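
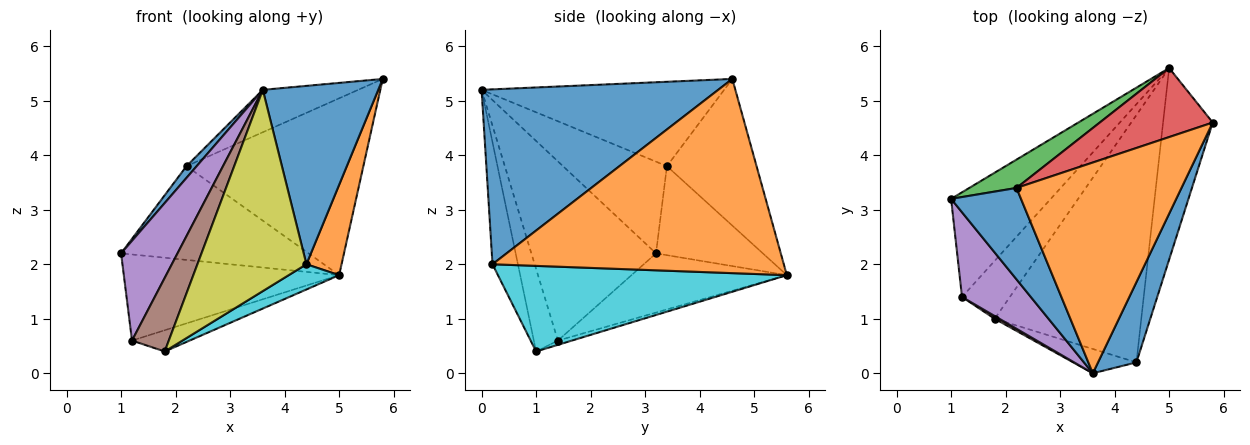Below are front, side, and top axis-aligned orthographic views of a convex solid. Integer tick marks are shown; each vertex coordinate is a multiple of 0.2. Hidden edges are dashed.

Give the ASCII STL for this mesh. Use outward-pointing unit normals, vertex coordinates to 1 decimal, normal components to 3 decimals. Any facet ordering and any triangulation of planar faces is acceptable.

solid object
 facet normal -0.793 -0.078 0.604
  outer loop
   vertex 2.2 3.4 3.8
   vertex 1.0 3.2 2.2
   vertex 3.6 0.0 5.2
  endloop
 endfacet
 facet normal -0.448 0.176 0.876
  outer loop
   vertex 2.2 3.4 3.8
   vertex 3.6 0.0 5.2
   vertex 5.8 4.6 5.4
  endloop
 endfacet
 facet normal -0.479 0.840 0.254
  outer loop
   vertex 2.2 3.4 3.8
   vertex 5.0 5.6 1.8
   vertex 1.0 3.2 2.2
  endloop
 endfacet
 facet normal -0.427 0.842 0.329
  outer loop
   vertex 2.2 3.4 3.8
   vertex 5.8 4.6 5.4
   vertex 5.0 5.6 1.8
  endloop
 endfacet
 facet normal -0.860 -0.389 0.330
  outer loop
   vertex 1.2 1.4 0.6
   vertex 3.6 0.0 5.2
   vertex 1.0 3.2 2.2
  endloop
 endfacet
 facet normal -0.547 -0.836 0.031
  outer loop
   vertex 1.2 1.4 0.6
   vertex 1.8 1.0 0.4
   vertex 3.6 0.0 5.2
  endloop
 endfacet
 facet normal -0.417 0.578 -0.702
  outer loop
   vertex 1.2 1.4 0.6
   vertex 1.0 3.2 2.2
   vertex 5.0 5.6 1.8
  endloop
 endfacet
 facet normal -0.083 0.343 -0.936
  outer loop
   vertex 1.2 1.4 0.6
   vertex 5.0 5.6 1.8
   vertex 1.8 1.0 0.4
  endloop
 endfacet
 facet normal -0.226 -0.967 -0.117
  outer loop
   vertex 4.4 0.2 2.0
   vertex 3.6 0.0 5.2
   vertex 1.8 1.0 0.4
  endloop
 endfacet
 facet normal 0.502 -0.088 -0.860
  outer loop
   vertex 4.4 0.2 2.0
   vertex 1.8 1.0 0.4
   vertex 5.0 5.6 1.8
  endloop
 endfacet
 facet normal 0.882 -0.430 0.194
  outer loop
   vertex 4.4 0.2 2.0
   vertex 5.8 4.6 5.4
   vertex 3.6 0.0 5.2
  endloop
 endfacet
 facet normal 0.962 -0.116 -0.246
  outer loop
   vertex 4.4 0.2 2.0
   vertex 5.0 5.6 1.8
   vertex 5.8 4.6 5.4
  endloop
 endfacet
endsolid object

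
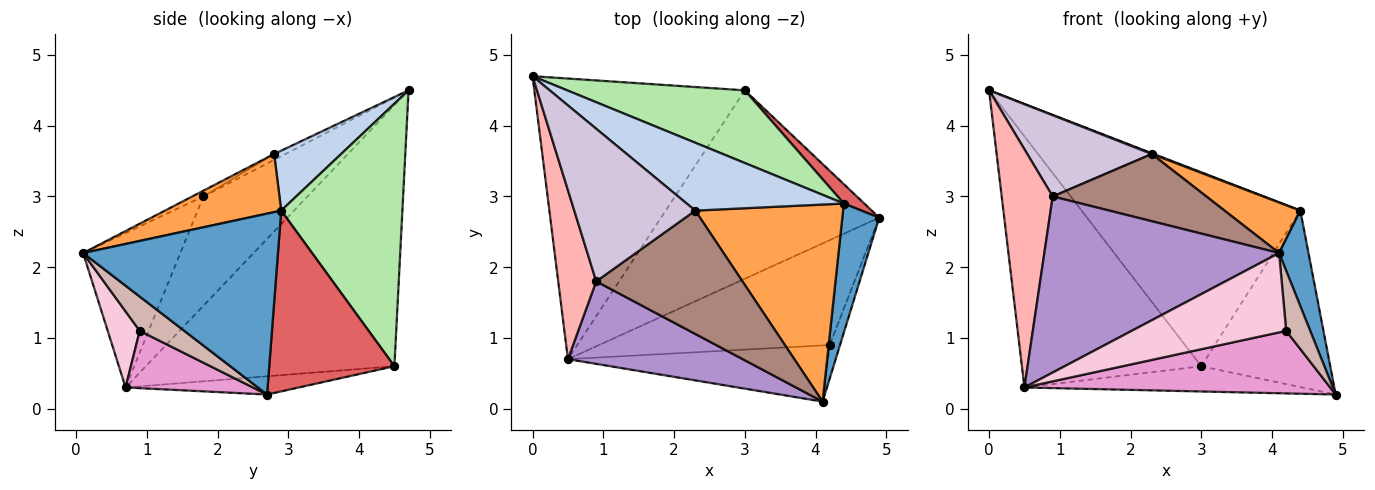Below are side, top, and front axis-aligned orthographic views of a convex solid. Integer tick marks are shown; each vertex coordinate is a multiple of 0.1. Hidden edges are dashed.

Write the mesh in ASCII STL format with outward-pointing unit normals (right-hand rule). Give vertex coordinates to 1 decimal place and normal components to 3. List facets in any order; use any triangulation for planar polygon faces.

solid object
 facet normal 0.969 -0.146 0.198
  outer loop
   vertex 4.4 2.9 2.8
   vertex 4.1 0.1 2.2
   vertex 4.9 2.7 0.2
  endloop
 endfacet
 facet normal 0.356 -0.011 0.934
  outer loop
   vertex 2.3 2.8 3.6
   vertex 4.4 2.9 2.8
   vertex 0.0 4.7 4.5
  endloop
 endfacet
 facet normal 0.356 -0.232 0.905
  outer loop
   vertex 2.3 2.8 3.6
   vertex 4.1 0.1 2.2
   vertex 4.4 2.9 2.8
  endloop
 endfacet
 facet normal -0.679 0.490 -0.547
  outer loop
   vertex 3.0 4.5 0.6
   vertex 0.5 0.7 0.3
   vertex 0.0 4.7 4.5
  endloop
 endfacet
 facet normal -0.083 0.132 -0.988
  outer loop
   vertex 3.0 4.5 0.6
   vertex 4.9 2.7 0.2
   vertex 0.5 0.7 0.3
  endloop
 endfacet
 facet normal 0.460 0.831 0.312
  outer loop
   vertex 3.0 4.5 0.6
   vertex 0.0 4.7 4.5
   vertex 4.4 2.9 2.8
  endloop
 endfacet
 facet normal 0.694 0.715 0.078
  outer loop
   vertex 3.0 4.5 0.6
   vertex 4.4 2.9 2.8
   vertex 4.9 2.7 0.2
  endloop
 endfacet
 facet normal -0.857 -0.420 0.298
  outer loop
   vertex 0.9 1.8 3.0
   vertex 0.0 4.7 4.5
   vertex 0.5 0.7 0.3
  endloop
 endfacet
 facet normal -0.351 -0.848 0.397
  outer loop
   vertex 0.9 1.8 3.0
   vertex 0.5 0.7 0.3
   vertex 4.1 0.1 2.2
  endloop
 endfacet
 facet normal -0.043 -0.469 0.882
  outer loop
   vertex 0.9 1.8 3.0
   vertex 2.3 2.8 3.6
   vertex 0.0 4.7 4.5
  endloop
 endfacet
 facet normal -0.035 -0.478 0.878
  outer loop
   vertex 0.9 1.8 3.0
   vertex 4.1 0.1 2.2
   vertex 2.3 2.8 3.6
  endloop
 endfacet
 facet normal 0.851 -0.459 -0.257
  outer loop
   vertex 4.2 0.9 1.1
   vertex 4.9 2.7 0.2
   vertex 4.1 0.1 2.2
  endloop
 endfacet
 facet normal 0.209 -0.501 -0.840
  outer loop
   vertex 4.2 0.9 1.1
   vertex 0.5 0.7 0.3
   vertex 4.9 2.7 0.2
  endloop
 endfacet
 facet normal 0.167 -0.805 -0.570
  outer loop
   vertex 4.2 0.9 1.1
   vertex 4.1 0.1 2.2
   vertex 0.5 0.7 0.3
  endloop
 endfacet
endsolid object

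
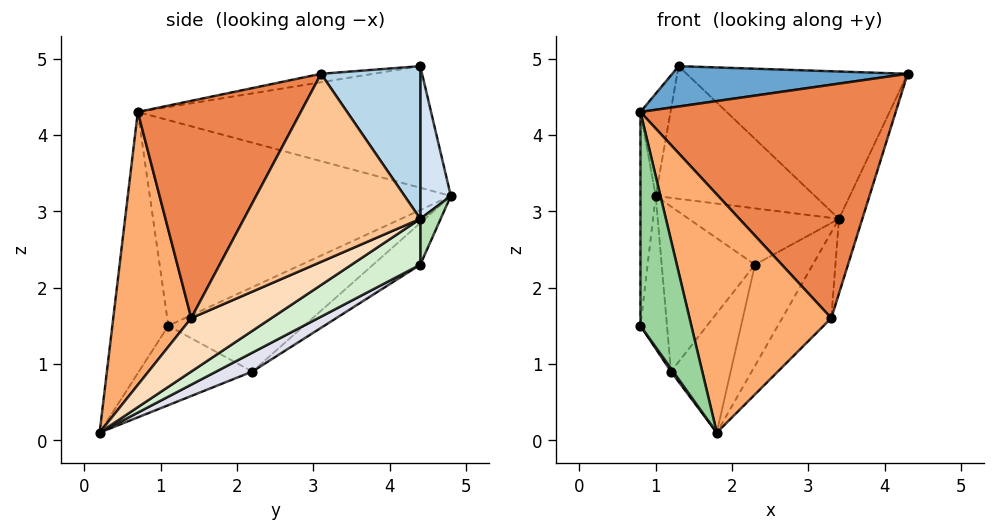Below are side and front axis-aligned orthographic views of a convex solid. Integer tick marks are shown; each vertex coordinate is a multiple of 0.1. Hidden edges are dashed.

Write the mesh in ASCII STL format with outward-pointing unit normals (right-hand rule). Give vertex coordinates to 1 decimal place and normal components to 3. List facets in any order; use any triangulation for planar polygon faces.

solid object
 facet normal -0.034 -0.155 0.987
  outer loop
   vertex 1.3 4.4 4.9
   vertex 0.8 0.7 4.3
   vertex 4.3 3.1 4.8
  endloop
 endfacet
 facet normal -0.976 0.100 0.196
  outer loop
   vertex 1.3 4.4 4.9
   vertex 1.0 4.8 3.2
   vertex 0.8 0.7 4.3
  endloop
 endfacet
 facet normal 0.376 0.838 0.395
  outer loop
   vertex 1.3 4.4 4.9
   vertex 4.3 3.1 4.8
   vertex 3.4 4.4 2.9
  endloop
 endfacet
 facet normal 0.185 0.963 0.194
  outer loop
   vertex 1.3 4.4 4.9
   vertex 3.4 4.4 2.9
   vertex 1.0 4.8 3.2
  endloop
 endfacet
 facet normal 0.518 -0.812 0.269
  outer loop
   vertex 3.3 1.4 1.6
   vertex 4.3 3.1 4.8
   vertex 0.8 0.7 4.3
  endloop
 endfacet
 facet normal 0.471 -0.856 0.214
  outer loop
   vertex 3.3 1.4 1.6
   vertex 0.8 0.7 4.3
   vertex 1.8 0.2 0.1
  endloop
 endfacet
 facet normal 0.927 0.123 -0.355
  outer loop
   vertex 3.3 1.4 1.6
   vertex 3.4 4.4 2.9
   vertex 4.3 3.1 4.8
  endloop
 endfacet
 facet normal 0.527 0.323 -0.786
  outer loop
   vertex 3.3 1.4 1.6
   vertex 1.8 0.2 0.1
   vertex 3.4 4.4 2.9
  endloop
 endfacet
 facet normal -0.999 0.051 0.007
  outer loop
   vertex 0.8 1.1 1.5
   vertex 0.8 0.7 4.3
   vertex 1.0 4.8 3.2
  endloop
 endfacet
 facet normal -0.737 -0.670 -0.096
  outer loop
   vertex 0.8 1.1 1.5
   vertex 1.8 0.2 0.1
   vertex 0.8 0.7 4.3
  endloop
 endfacet
 facet normal 0.130 0.962 -0.239
  outer loop
   vertex 2.3 4.4 2.3
   vertex 1.0 4.8 3.2
   vertex 3.4 4.4 2.9
  endloop
 endfacet
 facet normal 0.444 0.374 -0.814
  outer loop
   vertex 2.3 4.4 2.3
   vertex 3.4 4.4 2.9
   vertex 1.8 0.2 0.1
  endloop
 endfacet
 facet normal -0.939 0.184 -0.289
  outer loop
   vertex 1.2 2.2 0.9
   vertex 0.8 1.1 1.5
   vertex 1.0 4.8 3.2
  endloop
 endfacet
 facet normal -0.818 -0.016 -0.574
  outer loop
   vertex 1.2 2.2 0.9
   vertex 1.8 0.2 0.1
   vertex 0.8 1.1 1.5
  endloop
 endfacet
 facet normal -0.311 0.616 -0.724
  outer loop
   vertex 1.2 2.2 0.9
   vertex 1.0 4.8 3.2
   vertex 2.3 4.4 2.3
  endloop
 endfacet
 facet normal 0.257 0.424 -0.868
  outer loop
   vertex 1.2 2.2 0.9
   vertex 2.3 4.4 2.3
   vertex 1.8 0.2 0.1
  endloop
 endfacet
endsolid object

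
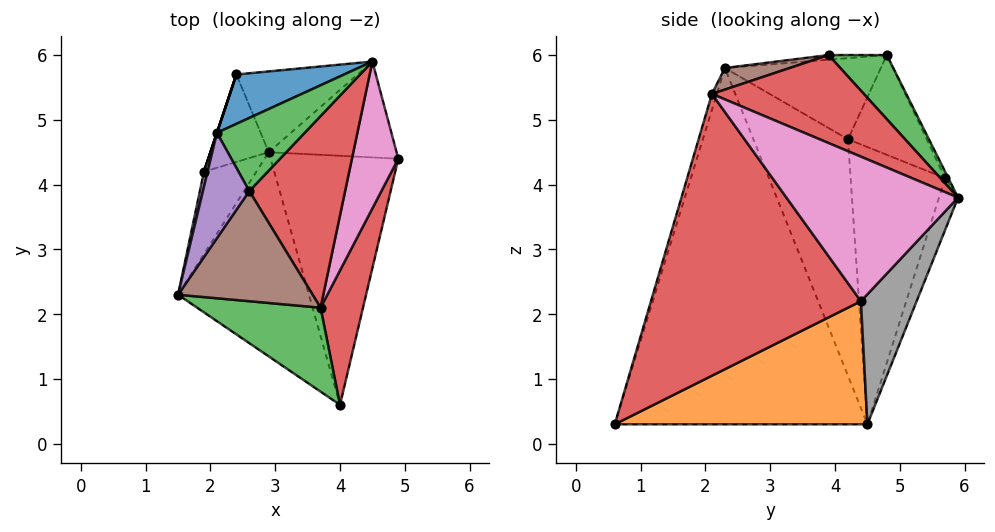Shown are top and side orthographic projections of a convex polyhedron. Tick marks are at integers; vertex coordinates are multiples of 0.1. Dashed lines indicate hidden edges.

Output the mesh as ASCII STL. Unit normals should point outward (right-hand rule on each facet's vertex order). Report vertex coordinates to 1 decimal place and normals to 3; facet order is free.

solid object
 facet normal -0.907 -0.256 -0.333
  outer loop
   vertex 2.9 4.5 0.3
   vertex 4.0 0.6 0.3
   vertex 1.5 2.3 5.8
  endloop
 endfacet
 facet normal 0.681 0.192 -0.707
  outer loop
   vertex 2.9 4.5 0.3
   vertex 4.9 4.4 2.2
   vertex 4.0 0.6 0.3
  endloop
 endfacet
 facet normal -0.036 -0.959 0.280
  outer loop
   vertex 3.7 2.1 5.4
   vertex 1.5 2.3 5.8
   vertex 4.0 0.6 0.3
  endloop
 endfacet
 facet normal 0.945 -0.295 0.142
  outer loop
   vertex 3.7 2.1 5.4
   vertex 4.0 0.6 0.3
   vertex 4.9 4.4 2.2
  endloop
 endfacet
 facet normal -0.972 0.230 0.043
  outer loop
   vertex 1.9 4.2 4.7
   vertex 1.5 2.3 5.8
   vertex 2.1 4.8 6.0
  endloop
 endfacet
 facet normal -0.973 0.080 -0.216
  outer loop
   vertex 1.9 4.2 4.7
   vertex 2.9 4.5 0.3
   vertex 1.5 2.3 5.8
  endloop
 endfacet
 facet normal 0.950 -0.072 0.305
  outer loop
   vertex 4.5 5.9 3.8
   vertex 3.7 2.1 5.4
   vertex 4.9 4.4 2.2
  endloop
 endfacet
 facet normal 0.520 0.684 -0.511
  outer loop
   vertex 4.5 5.9 3.8
   vertex 4.9 4.4 2.2
   vertex 2.9 4.5 0.3
  endloop
 endfacet
 facet normal -0.949 0.316 0.000
  outer loop
   vertex 2.4 5.7 4.1
   vertex 1.9 4.2 4.7
   vertex 2.1 4.8 6.0
  endloop
 endfacet
 facet normal -0.951 0.237 -0.200
  outer loop
   vertex 2.4 5.7 4.1
   vertex 2.9 4.5 0.3
   vertex 1.9 4.2 4.7
  endloop
 endfacet
 facet normal -0.026 0.905 0.425
  outer loop
   vertex 2.4 5.7 4.1
   vertex 2.1 4.8 6.0
   vertex 4.5 5.9 3.8
  endloop
 endfacet
 facet normal -0.134 0.940 -0.314
  outer loop
   vertex 2.4 5.7 4.1
   vertex 4.5 5.9 3.8
   vertex 2.9 4.5 0.3
  endloop
 endfacet
 facet normal 0.561 0.311 0.767
  outer loop
   vertex 2.6 3.9 6.0
   vertex 4.5 5.9 3.8
   vertex 2.1 4.8 6.0
  endloop
 endfacet
 facet normal 0.667 0.165 0.726
  outer loop
   vertex 2.6 3.9 6.0
   vertex 3.7 2.1 5.4
   vertex 4.5 5.9 3.8
  endloop
 endfacet
 facet normal -0.100 -0.055 0.993
  outer loop
   vertex 2.6 3.9 6.0
   vertex 2.1 4.8 6.0
   vertex 1.5 2.3 5.8
  endloop
 endfacet
 facet normal 0.154 -0.226 0.962
  outer loop
   vertex 2.6 3.9 6.0
   vertex 1.5 2.3 5.8
   vertex 3.7 2.1 5.4
  endloop
 endfacet
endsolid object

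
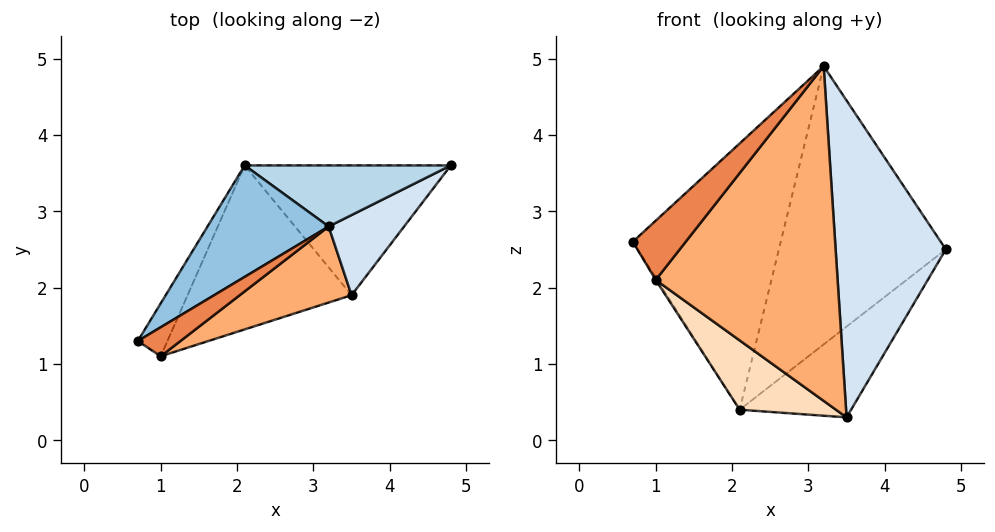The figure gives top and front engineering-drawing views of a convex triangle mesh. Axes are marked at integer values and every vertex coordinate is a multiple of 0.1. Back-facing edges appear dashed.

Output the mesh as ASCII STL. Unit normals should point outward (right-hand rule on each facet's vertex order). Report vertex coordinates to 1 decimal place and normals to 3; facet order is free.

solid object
 facet normal 0.537 0.483 -0.691
  outer loop
   vertex 3.5 1.9 0.3
   vertex 2.1 3.6 0.4
   vertex 4.8 3.6 2.5
  endloop
 endfacet
 facet normal -0.673 0.683 0.286
  outer loop
   vertex 3.2 2.8 4.9
   vertex 2.1 3.6 0.4
   vertex 0.7 1.3 2.6
  endloop
 endfacet
 facet normal -0.164 0.963 0.211
  outer loop
   vertex 3.2 2.8 4.9
   vertex 4.8 3.6 2.5
   vertex 2.1 3.6 0.4
  endloop
 endfacet
 facet normal 0.649 -0.738 0.187
  outer loop
   vertex 3.2 2.8 4.9
   vertex 3.5 1.9 0.3
   vertex 4.8 3.6 2.5
  endloop
 endfacet
 facet normal 0.133 -0.890 0.436
  outer loop
   vertex 1.0 1.1 2.1
   vertex 3.2 2.8 4.9
   vertex 0.7 1.3 2.6
  endloop
 endfacet
 facet normal 0.427 -0.882 0.200
  outer loop
   vertex 1.0 1.1 2.1
   vertex 3.5 1.9 0.3
   vertex 3.2 2.8 4.9
  endloop
 endfacet
 facet normal -0.853 0.021 -0.521
  outer loop
   vertex 1.0 1.1 2.1
   vertex 0.7 1.3 2.6
   vertex 2.1 3.6 0.4
  endloop
 endfacet
 facet normal -0.474 -0.343 -0.811
  outer loop
   vertex 1.0 1.1 2.1
   vertex 2.1 3.6 0.4
   vertex 3.5 1.9 0.3
  endloop
 endfacet
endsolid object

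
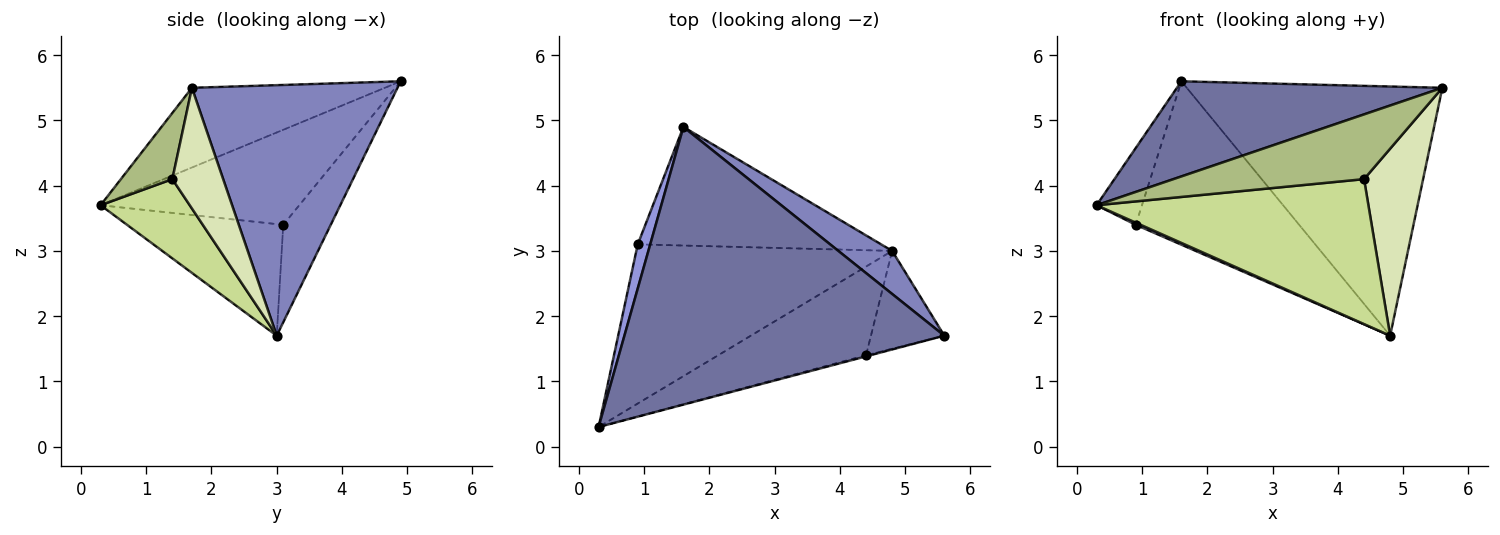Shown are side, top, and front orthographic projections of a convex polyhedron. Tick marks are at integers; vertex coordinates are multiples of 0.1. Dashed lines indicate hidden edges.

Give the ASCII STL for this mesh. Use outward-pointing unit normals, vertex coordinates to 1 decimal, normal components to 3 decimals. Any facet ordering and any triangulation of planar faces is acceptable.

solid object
 facet normal -0.229 -0.315 0.921
  outer loop
   vertex 1.6 4.9 5.6
   vertex 0.3 0.3 3.7
   vertex 5.6 1.7 5.5
  endloop
 endfacet
 facet normal 0.621 0.772 0.133
  outer loop
   vertex 4.8 3.0 1.7
   vertex 1.6 4.9 5.6
   vertex 5.6 1.7 5.5
  endloop
 endfacet
 facet normal -0.967 0.221 0.127
  outer loop
   vertex 0.9 3.1 3.4
   vertex 0.3 0.3 3.7
   vertex 1.6 4.9 5.6
  endloop
 endfacet
 facet normal -0.400 -0.013 -0.917
  outer loop
   vertex 0.9 3.1 3.4
   vertex 4.8 3.0 1.7
   vertex 0.3 0.3 3.7
  endloop
 endfacet
 facet normal -0.229 0.788 -0.572
  outer loop
   vertex 0.9 3.1 3.4
   vertex 1.6 4.9 5.6
   vertex 4.8 3.0 1.7
  endloop
 endfacet
 facet normal 0.261 -0.965 -0.017
  outer loop
   vertex 4.4 1.4 4.1
   vertex 5.6 1.7 5.5
   vertex 0.3 0.3 3.7
  endloop
 endfacet
 facet normal 0.269 -0.821 -0.503
  outer loop
   vertex 4.4 1.4 4.1
   vertex 0.3 0.3 3.7
   vertex 4.8 3.0 1.7
  endloop
 endfacet
 facet normal 0.606 -0.705 -0.369
  outer loop
   vertex 4.4 1.4 4.1
   vertex 4.8 3.0 1.7
   vertex 5.6 1.7 5.5
  endloop
 endfacet
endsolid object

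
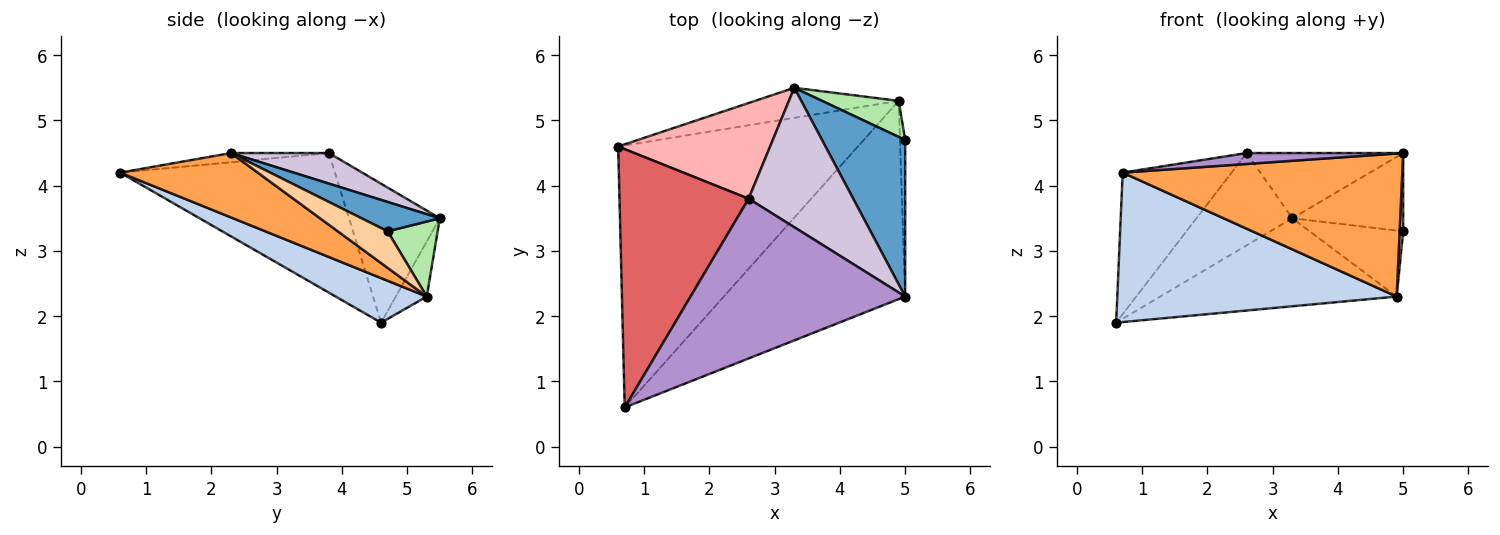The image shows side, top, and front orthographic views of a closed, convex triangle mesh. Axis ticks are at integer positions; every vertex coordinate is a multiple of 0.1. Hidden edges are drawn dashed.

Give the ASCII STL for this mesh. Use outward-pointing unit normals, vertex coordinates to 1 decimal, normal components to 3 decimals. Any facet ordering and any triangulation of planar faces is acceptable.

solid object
 facet normal 0.301 0.426 0.853
  outer loop
   vertex 5.0 4.7 3.3
   vertex 3.3 5.5 3.5
   vertex 5.0 2.3 4.5
  endloop
 endfacet
 facet normal 0.159 -0.489 -0.858
  outer loop
   vertex 4.9 5.3 2.3
   vertex 0.7 0.6 4.2
   vertex 0.6 4.6 1.9
  endloop
 endfacet
 facet normal 0.277 -0.562 -0.779
  outer loop
   vertex 4.9 5.3 2.3
   vertex 5.0 2.3 4.5
   vertex 0.7 0.6 4.2
  endloop
 endfacet
 facet normal 0.987 -0.071 -0.141
  outer loop
   vertex 4.9 5.3 2.3
   vertex 5.0 4.7 3.3
   vertex 5.0 2.3 4.5
  endloop
 endfacet
 facet normal -0.123 0.939 -0.321
  outer loop
   vertex 4.9 5.3 2.3
   vertex 0.6 4.6 1.9
   vertex 3.3 5.5 3.5
  endloop
 endfacet
 facet normal 0.425 0.794 0.434
  outer loop
   vertex 4.9 5.3 2.3
   vertex 3.3 5.5 3.5
   vertex 5.0 4.7 3.3
  endloop
 endfacet
 facet normal -0.688 0.349 0.636
  outer loop
   vertex 2.6 3.8 4.5
   vertex 0.6 4.6 1.9
   vertex 0.7 0.6 4.2
  endloop
 endfacet
 facet normal -0.550 0.580 0.601
  outer loop
   vertex 2.6 3.8 4.5
   vertex 3.3 5.5 3.5
   vertex 0.6 4.6 1.9
  endloop
 endfacet
 facet normal -0.043 -0.068 0.997
  outer loop
   vertex 2.6 3.8 4.5
   vertex 0.7 0.6 4.2
   vertex 5.0 2.3 4.5
  endloop
 endfacet
 facet normal 0.256 0.410 0.876
  outer loop
   vertex 2.6 3.8 4.5
   vertex 5.0 2.3 4.5
   vertex 3.3 5.5 3.5
  endloop
 endfacet
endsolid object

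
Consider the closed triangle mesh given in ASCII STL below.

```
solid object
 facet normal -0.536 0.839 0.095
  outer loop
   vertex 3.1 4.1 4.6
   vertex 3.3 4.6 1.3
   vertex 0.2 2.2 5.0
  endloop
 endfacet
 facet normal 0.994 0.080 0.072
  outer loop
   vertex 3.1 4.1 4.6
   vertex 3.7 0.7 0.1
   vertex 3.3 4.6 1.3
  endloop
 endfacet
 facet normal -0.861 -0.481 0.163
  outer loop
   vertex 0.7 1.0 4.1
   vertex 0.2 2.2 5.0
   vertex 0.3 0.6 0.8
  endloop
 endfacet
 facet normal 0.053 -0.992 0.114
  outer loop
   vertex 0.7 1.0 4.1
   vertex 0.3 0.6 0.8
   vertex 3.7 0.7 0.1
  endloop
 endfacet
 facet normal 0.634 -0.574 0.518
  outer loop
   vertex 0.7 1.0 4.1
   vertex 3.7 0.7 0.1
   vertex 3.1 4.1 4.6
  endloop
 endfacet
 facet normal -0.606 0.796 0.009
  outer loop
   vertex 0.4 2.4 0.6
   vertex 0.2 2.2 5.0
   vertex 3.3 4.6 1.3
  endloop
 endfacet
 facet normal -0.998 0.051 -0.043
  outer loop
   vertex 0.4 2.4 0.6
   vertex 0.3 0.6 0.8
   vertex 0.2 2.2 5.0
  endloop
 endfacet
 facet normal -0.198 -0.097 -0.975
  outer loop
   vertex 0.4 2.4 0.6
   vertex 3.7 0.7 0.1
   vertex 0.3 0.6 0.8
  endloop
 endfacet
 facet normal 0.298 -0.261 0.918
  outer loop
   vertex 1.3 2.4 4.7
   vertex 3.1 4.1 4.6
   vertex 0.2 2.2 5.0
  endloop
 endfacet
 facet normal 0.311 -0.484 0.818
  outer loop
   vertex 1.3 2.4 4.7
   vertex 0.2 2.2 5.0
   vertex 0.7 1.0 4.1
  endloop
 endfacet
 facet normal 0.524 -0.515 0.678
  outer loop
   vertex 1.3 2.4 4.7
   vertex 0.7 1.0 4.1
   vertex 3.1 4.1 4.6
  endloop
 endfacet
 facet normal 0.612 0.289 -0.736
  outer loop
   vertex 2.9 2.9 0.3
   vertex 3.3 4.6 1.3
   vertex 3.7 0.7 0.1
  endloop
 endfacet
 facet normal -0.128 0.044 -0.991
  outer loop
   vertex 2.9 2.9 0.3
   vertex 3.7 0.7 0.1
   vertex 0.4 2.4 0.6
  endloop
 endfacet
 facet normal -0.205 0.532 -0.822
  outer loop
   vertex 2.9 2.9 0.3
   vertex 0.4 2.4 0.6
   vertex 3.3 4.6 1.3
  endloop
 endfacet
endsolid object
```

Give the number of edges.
21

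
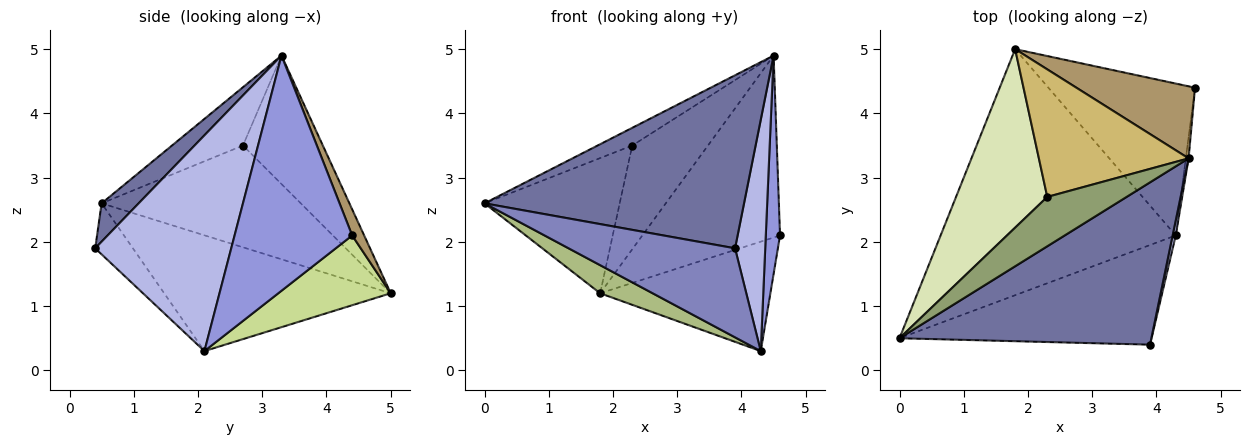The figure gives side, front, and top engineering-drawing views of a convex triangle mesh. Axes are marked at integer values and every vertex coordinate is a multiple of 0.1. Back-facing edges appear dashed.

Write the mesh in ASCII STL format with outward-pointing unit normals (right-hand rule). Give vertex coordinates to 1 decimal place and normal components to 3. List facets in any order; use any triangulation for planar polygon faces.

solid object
 facet normal 0.104 -0.725 0.681
  outer loop
   vertex 4.5 3.3 4.9
   vertex 0.0 0.5 2.6
   vertex 3.9 0.4 1.9
  endloop
 endfacet
 facet normal -0.149 -0.659 -0.737
  outer loop
   vertex 4.3 2.1 0.3
   vertex 3.9 0.4 1.9
   vertex 0.0 0.5 2.6
  endloop
 endfacet
 facet normal 0.993 -0.120 -0.012
  outer loop
   vertex 4.3 2.1 0.3
   vertex 4.6 4.4 2.1
   vertex 4.5 3.3 4.9
  endloop
 endfacet
 facet normal 0.976 -0.216 0.014
  outer loop
   vertex 4.3 2.1 0.3
   vertex 4.5 3.3 4.9
   vertex 3.9 0.4 1.9
  endloop
 endfacet
 facet normal -0.569 0.278 0.774
  outer loop
   vertex 2.3 2.7 3.5
   vertex 0.0 0.5 2.6
   vertex 4.5 3.3 4.9
  endloop
 endfacet
 facet normal -0.439 -0.102 -0.892
  outer loop
   vertex 1.8 5.0 1.2
   vertex 4.3 2.1 0.3
   vertex 0.0 0.5 2.6
  endloop
 endfacet
 facet normal 0.360 0.545 -0.757
  outer loop
   vertex 1.8 5.0 1.2
   vertex 4.6 4.4 2.1
   vertex 4.3 2.1 0.3
  endloop
 endfacet
 facet normal -0.665 0.451 0.596
  outer loop
   vertex 1.8 5.0 1.2
   vertex 0.0 0.5 2.6
   vertex 2.3 2.7 3.5
  endloop
 endfacet
 facet normal 0.081 0.927 0.367
  outer loop
   vertex 1.8 5.0 1.2
   vertex 4.5 3.3 4.9
   vertex 4.6 4.4 2.1
  endloop
 endfacet
 facet normal -0.554 0.525 0.646
  outer loop
   vertex 1.8 5.0 1.2
   vertex 2.3 2.7 3.5
   vertex 4.5 3.3 4.9
  endloop
 endfacet
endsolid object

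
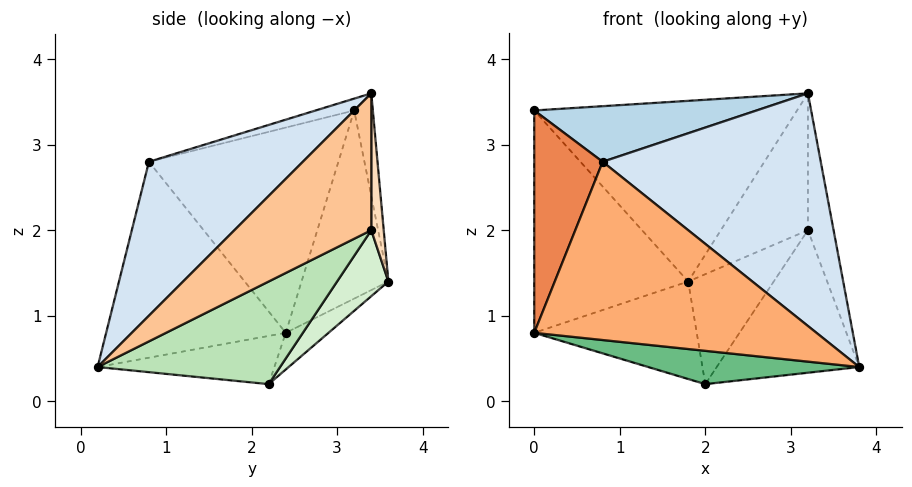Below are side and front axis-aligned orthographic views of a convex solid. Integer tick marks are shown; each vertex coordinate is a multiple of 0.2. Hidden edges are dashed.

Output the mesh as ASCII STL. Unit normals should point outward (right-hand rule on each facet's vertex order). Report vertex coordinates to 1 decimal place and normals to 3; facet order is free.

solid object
 facet normal -0.070 0.988 0.135
  outer loop
   vertex 1.8 3.6 1.4
   vertex 0.0 3.2 3.4
   vertex 3.2 3.4 3.6
  endloop
 endfacet
 facet normal -0.475 0.841 -0.259
  outer loop
   vertex 0.0 2.4 0.8
   vertex 0.0 3.2 3.4
   vertex 1.8 3.6 1.4
  endloop
 endfacet
 facet normal -0.044 -0.256 0.966
  outer loop
   vertex 0.8 0.8 2.8
   vertex 3.2 3.4 3.6
   vertex 0.0 3.2 3.4
  endloop
 endfacet
 facet normal 0.423 -0.600 0.679
  outer loop
   vertex 0.8 0.8 2.8
   vertex 3.8 0.2 0.4
   vertex 3.2 3.4 3.6
  endloop
 endfacet
 facet normal -0.935 -0.338 0.104
  outer loop
   vertex 0.8 0.8 2.8
   vertex 0.0 3.2 3.4
   vertex 0.0 2.4 0.8
  endloop
 endfacet
 facet normal -0.488 -0.766 -0.418
  outer loop
   vertex 0.8 0.8 2.8
   vertex 0.0 2.4 0.8
   vertex 3.8 0.2 0.4
  endloop
 endfacet
 facet normal 0.983 0.184 0.000
  outer loop
   vertex 3.2 3.4 2.0
   vertex 3.2 3.4 3.6
   vertex 3.8 0.2 0.4
  endloop
 endfacet
 facet normal 0.141 0.990 0.000
  outer loop
   vertex 3.2 3.4 2.0
   vertex 1.8 3.6 1.4
   vertex 3.2 3.4 3.6
  endloop
 endfacet
 facet normal -0.301 -0.359 -0.883
  outer loop
   vertex 2.0 2.2 0.2
   vertex 3.8 0.2 0.4
   vertex 0.0 2.4 0.8
  endloop
 endfacet
 facet normal -0.165 0.628 -0.760
  outer loop
   vertex 2.0 2.2 0.2
   vertex 0.0 2.4 0.8
   vertex 1.8 3.6 1.4
  endloop
 endfacet
 facet normal 0.575 0.450 -0.683
  outer loop
   vertex 2.0 2.2 0.2
   vertex 3.2 3.4 2.0
   vertex 3.8 0.2 0.4
  endloop
 endfacet
 facet normal 0.380 0.633 -0.675
  outer loop
   vertex 2.0 2.2 0.2
   vertex 1.8 3.6 1.4
   vertex 3.2 3.4 2.0
  endloop
 endfacet
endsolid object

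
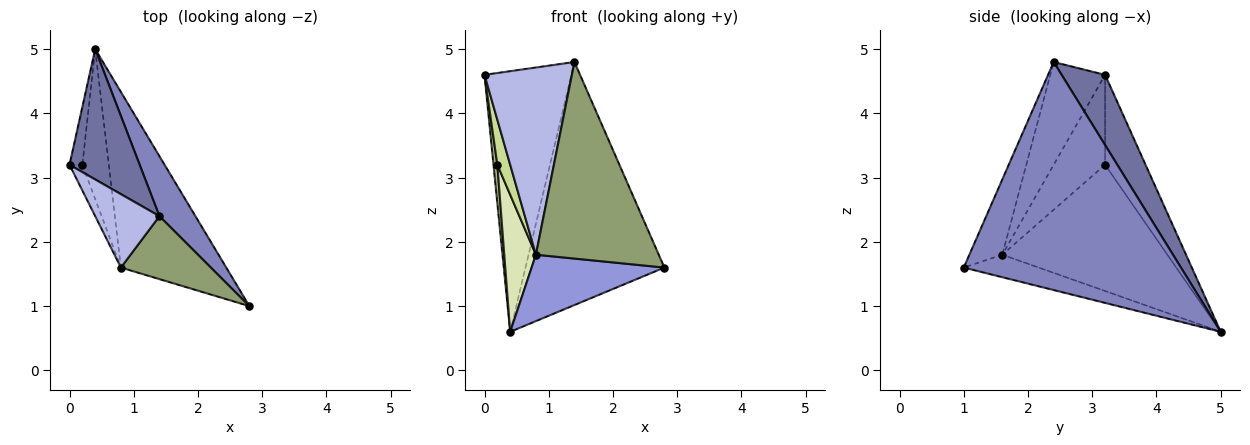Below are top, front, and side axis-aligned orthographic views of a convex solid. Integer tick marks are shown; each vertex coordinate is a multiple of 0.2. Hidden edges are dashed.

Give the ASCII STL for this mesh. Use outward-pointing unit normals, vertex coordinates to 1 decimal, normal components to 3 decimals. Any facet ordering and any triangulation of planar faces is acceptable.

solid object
 facet normal 0.408 0.816 0.408
  outer loop
   vertex 1.4 2.4 4.8
   vertex 0.4 5.0 0.6
   vertex 0.0 3.2 4.6
  endloop
 endfacet
 facet normal 0.835 0.534 0.132
  outer loop
   vertex 1.4 2.4 4.8
   vertex 2.8 1.0 1.6
   vertex 0.4 5.0 0.6
  endloop
 endfacet
 facet normal -0.196 -0.347 -0.917
  outer loop
   vertex 0.8 1.6 1.8
   vertex 0.4 5.0 0.6
   vertex 2.8 1.0 1.6
  endloop
 endfacet
 facet normal -0.504 -0.804 0.315
  outer loop
   vertex 0.8 1.6 1.8
   vertex 1.4 2.4 4.8
   vertex 0.0 3.2 4.6
  endloop
 endfacet
 facet normal -0.247 -0.923 0.296
  outer loop
   vertex 0.8 1.6 1.8
   vertex 2.8 1.0 1.6
   vertex 1.4 2.4 4.8
  endloop
 endfacet
 facet normal -0.986 -0.094 -0.141
  outer loop
   vertex 0.2 3.2 3.2
   vertex 0.0 3.2 4.6
   vertex 0.4 5.0 0.6
  endloop
 endfacet
 facet normal -0.961 -0.240 -0.137
  outer loop
   vertex 0.2 3.2 3.2
   vertex 0.8 1.6 1.8
   vertex 0.0 3.2 4.6
  endloop
 endfacet
 facet normal -0.962 -0.184 -0.202
  outer loop
   vertex 0.2 3.2 3.2
   vertex 0.4 5.0 0.6
   vertex 0.8 1.6 1.8
  endloop
 endfacet
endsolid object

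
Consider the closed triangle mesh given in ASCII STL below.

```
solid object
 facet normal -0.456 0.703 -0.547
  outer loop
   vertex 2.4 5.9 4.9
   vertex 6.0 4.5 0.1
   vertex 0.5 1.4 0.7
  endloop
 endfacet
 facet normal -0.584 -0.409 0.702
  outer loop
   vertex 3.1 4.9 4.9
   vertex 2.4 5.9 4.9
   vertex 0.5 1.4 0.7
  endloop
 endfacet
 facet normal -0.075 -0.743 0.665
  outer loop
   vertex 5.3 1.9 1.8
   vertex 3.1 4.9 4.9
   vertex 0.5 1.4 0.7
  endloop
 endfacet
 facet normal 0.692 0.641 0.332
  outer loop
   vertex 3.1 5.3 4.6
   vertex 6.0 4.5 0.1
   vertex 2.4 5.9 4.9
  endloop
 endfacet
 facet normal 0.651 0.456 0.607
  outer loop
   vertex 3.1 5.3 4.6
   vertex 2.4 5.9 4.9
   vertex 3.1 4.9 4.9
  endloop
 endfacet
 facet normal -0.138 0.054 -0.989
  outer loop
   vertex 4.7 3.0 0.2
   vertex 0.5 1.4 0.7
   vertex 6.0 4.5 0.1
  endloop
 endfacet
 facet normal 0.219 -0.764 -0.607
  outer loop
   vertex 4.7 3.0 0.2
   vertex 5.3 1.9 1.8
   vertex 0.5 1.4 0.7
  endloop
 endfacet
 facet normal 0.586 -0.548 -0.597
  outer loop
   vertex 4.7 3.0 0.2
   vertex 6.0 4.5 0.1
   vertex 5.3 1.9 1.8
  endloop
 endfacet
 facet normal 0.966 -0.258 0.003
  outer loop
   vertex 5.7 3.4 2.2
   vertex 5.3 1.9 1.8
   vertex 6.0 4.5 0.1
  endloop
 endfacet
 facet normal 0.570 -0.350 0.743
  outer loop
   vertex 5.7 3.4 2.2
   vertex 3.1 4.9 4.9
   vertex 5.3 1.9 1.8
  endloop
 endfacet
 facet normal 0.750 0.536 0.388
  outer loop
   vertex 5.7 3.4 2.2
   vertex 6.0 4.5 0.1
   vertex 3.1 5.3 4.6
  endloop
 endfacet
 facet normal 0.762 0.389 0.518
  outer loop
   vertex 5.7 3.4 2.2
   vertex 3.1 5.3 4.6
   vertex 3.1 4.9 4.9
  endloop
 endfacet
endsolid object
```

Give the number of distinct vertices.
8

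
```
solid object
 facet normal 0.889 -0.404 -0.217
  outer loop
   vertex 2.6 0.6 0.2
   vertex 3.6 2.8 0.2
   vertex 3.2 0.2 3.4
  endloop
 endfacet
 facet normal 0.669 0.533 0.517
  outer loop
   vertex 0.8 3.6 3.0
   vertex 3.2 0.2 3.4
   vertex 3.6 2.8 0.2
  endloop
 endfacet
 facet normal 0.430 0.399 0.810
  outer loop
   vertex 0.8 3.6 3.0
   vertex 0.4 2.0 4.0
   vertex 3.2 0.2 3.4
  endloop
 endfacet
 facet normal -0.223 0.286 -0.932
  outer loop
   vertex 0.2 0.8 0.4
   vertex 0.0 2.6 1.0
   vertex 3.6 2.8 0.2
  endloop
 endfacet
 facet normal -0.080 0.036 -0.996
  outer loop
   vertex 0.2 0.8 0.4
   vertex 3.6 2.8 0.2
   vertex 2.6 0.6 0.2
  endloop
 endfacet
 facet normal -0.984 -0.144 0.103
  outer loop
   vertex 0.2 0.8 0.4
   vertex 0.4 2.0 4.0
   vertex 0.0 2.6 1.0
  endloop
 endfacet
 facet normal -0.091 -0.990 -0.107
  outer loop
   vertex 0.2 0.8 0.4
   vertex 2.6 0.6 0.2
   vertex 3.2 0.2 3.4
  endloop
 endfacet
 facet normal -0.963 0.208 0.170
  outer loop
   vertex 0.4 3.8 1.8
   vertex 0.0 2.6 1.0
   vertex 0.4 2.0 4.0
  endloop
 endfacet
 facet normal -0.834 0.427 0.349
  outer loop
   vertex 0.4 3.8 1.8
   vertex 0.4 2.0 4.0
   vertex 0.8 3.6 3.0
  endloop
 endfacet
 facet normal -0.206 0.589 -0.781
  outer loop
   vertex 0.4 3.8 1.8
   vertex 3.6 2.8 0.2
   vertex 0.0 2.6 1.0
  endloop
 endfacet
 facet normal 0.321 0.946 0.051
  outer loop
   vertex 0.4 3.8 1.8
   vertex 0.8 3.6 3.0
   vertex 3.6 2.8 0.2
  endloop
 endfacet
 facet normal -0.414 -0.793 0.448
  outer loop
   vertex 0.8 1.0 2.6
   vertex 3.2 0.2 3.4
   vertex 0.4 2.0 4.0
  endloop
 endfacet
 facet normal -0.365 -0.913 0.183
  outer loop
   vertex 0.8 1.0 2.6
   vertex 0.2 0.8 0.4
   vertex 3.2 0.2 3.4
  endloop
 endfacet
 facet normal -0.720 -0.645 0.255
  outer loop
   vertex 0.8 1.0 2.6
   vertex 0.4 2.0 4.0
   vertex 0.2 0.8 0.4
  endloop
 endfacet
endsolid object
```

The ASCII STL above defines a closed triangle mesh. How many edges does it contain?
21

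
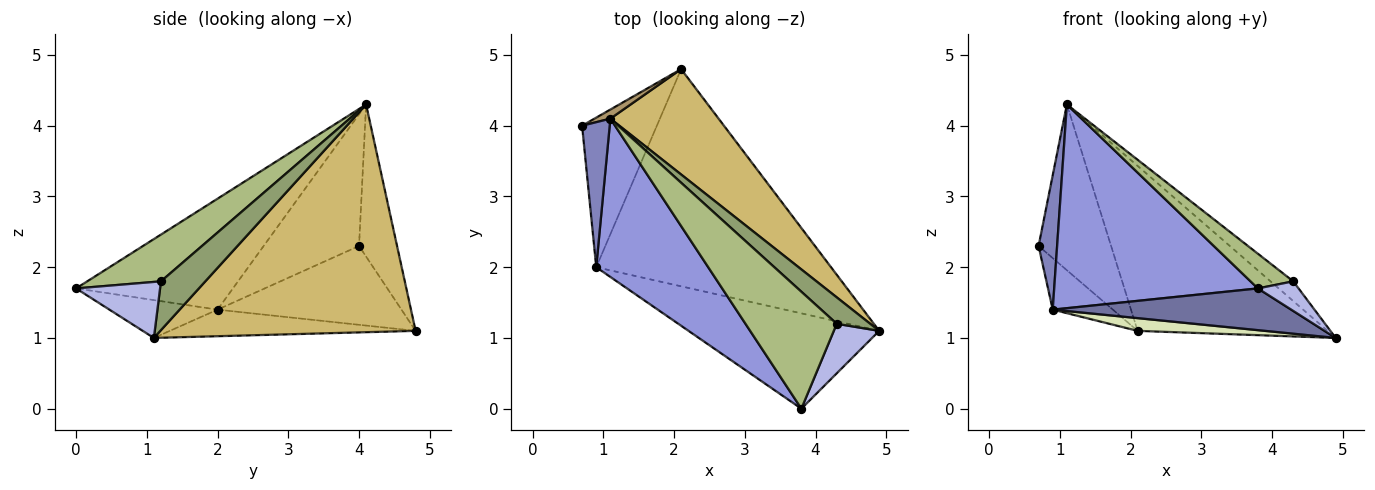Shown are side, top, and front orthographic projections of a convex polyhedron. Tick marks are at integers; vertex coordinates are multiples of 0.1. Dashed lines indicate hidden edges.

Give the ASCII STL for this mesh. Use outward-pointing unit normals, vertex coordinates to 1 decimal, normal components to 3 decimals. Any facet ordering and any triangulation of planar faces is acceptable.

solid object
 facet normal -0.179 -0.395 -0.901
  outer loop
   vertex 0.9 2.0 1.4
   vertex 4.9 1.1 1.0
   vertex 3.8 0.0 1.7
  endloop
 endfacet
 facet normal -0.961 -0.187 0.202
  outer loop
   vertex 0.9 2.0 1.4
   vertex 1.1 4.1 4.3
   vertex 0.7 4.0 2.3
  endloop
 endfacet
 facet normal -0.520 -0.675 0.524
  outer loop
   vertex 0.9 2.0 1.4
   vertex 3.8 0.0 1.7
   vertex 1.1 4.1 4.3
  endloop
 endfacet
 facet normal 0.727 -0.352 0.589
  outer loop
   vertex 4.3 1.2 1.8
   vertex 3.8 0.0 1.7
   vertex 4.9 1.1 1.0
  endloop
 endfacet
 facet normal 0.760 0.389 0.521
  outer loop
   vertex 4.3 1.2 1.8
   vertex 4.9 1.1 1.0
   vertex 1.1 4.1 4.3
  endloop
 endfacet
 facet normal 0.441 -0.255 0.860
  outer loop
   vertex 4.3 1.2 1.8
   vertex 1.1 4.1 4.3
   vertex 3.8 0.0 1.7
  endloop
 endfacet
 facet normal -0.706 0.231 -0.670
  outer loop
   vertex 2.1 4.8 1.1
   vertex 0.9 2.0 1.4
   vertex 0.7 4.0 2.3
  endloop
 endfacet
 facet normal -0.112 -0.058 -0.992
  outer loop
   vertex 2.1 4.8 1.1
   vertex 4.9 1.1 1.0
   vertex 0.9 2.0 1.4
  endloop
 endfacet
 facet normal -0.464 0.885 0.049
  outer loop
   vertex 2.1 4.8 1.1
   vertex 0.7 4.0 2.3
   vertex 1.1 4.1 4.3
  endloop
 endfacet
 facet normal 0.750 0.558 0.356
  outer loop
   vertex 2.1 4.8 1.1
   vertex 1.1 4.1 4.3
   vertex 4.9 1.1 1.0
  endloop
 endfacet
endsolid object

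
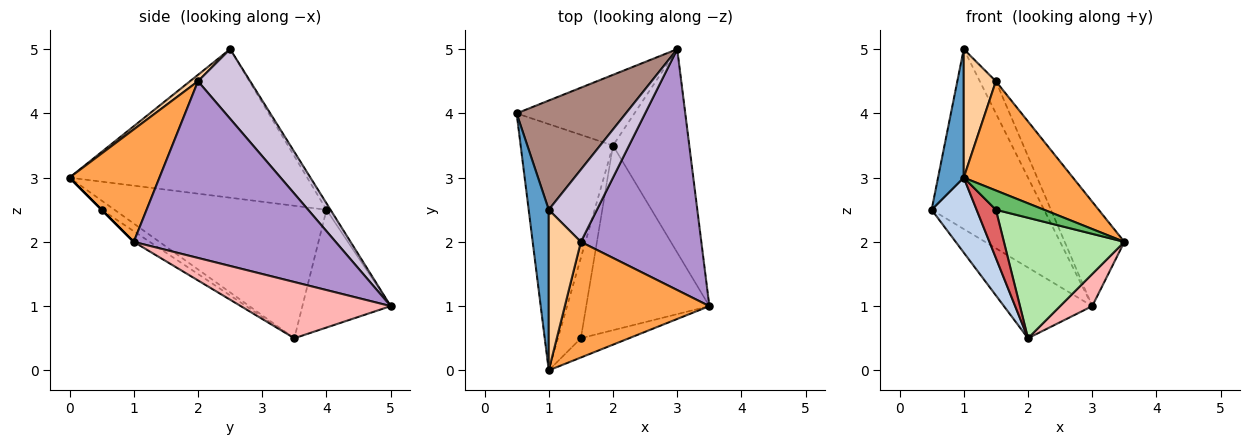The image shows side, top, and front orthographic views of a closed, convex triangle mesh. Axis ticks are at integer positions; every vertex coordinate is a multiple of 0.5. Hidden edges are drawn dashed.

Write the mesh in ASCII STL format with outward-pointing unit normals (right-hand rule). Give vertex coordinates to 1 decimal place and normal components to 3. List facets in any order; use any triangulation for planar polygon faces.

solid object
 facet normal -0.985 -0.107 0.133
  outer loop
   vertex 1.0 2.5 5.0
   vertex 0.5 4.0 2.5
   vertex 1.0 0.0 3.0
  endloop
 endfacet
 facet normal -0.808 -0.171 -0.563
  outer loop
   vertex 2.0 3.5 0.5
   vertex 1.0 0.0 3.0
   vertex 0.5 4.0 2.5
  endloop
 endfacet
 facet normal 0.492 -0.598 0.633
  outer loop
   vertex 1.5 2.0 4.5
   vertex 1.0 0.0 3.0
   vertex 3.5 1.0 2.0
  endloop
 endfacet
 facet normal 0.154 -0.617 0.772
  outer loop
   vertex 1.5 2.0 4.5
   vertex 1.0 2.5 5.0
   vertex 1.0 0.0 3.0
  endloop
 endfacet
 facet normal 0.000 -0.707 -0.707
  outer loop
   vertex 1.5 0.5 2.5
   vertex 3.5 1.0 2.0
   vertex 1.0 0.0 3.0
  endloop
 endfacet
 facet normal -0.073 -0.545 -0.835
  outer loop
   vertex 1.5 0.5 2.5
   vertex 2.0 3.5 0.5
   vertex 3.5 1.0 2.0
  endloop
 endfacet
 facet normal -0.324 -0.487 -0.811
  outer loop
   vertex 1.5 0.5 2.5
   vertex 1.0 0.0 3.0
   vertex 2.0 3.5 0.5
  endloop
 endfacet
 facet normal 0.588 -0.126 -0.799
  outer loop
   vertex 3.0 5.0 1.0
   vertex 3.5 1.0 2.0
   vertex 2.0 3.5 0.5
  endloop
 endfacet
 facet normal 0.803 0.237 0.547
  outer loop
   vertex 3.0 5.0 1.0
   vertex 1.5 2.0 4.5
   vertex 3.5 1.0 2.0
  endloop
 endfacet
 facet normal 0.797 0.245 0.552
  outer loop
   vertex 3.0 5.0 1.0
   vertex 1.0 2.5 5.0
   vertex 1.5 2.0 4.5
  endloop
 endfacet
 facet normal -0.031 0.854 0.519
  outer loop
   vertex 3.0 5.0 1.0
   vertex 0.5 4.0 2.5
   vertex 1.0 2.5 5.0
  endloop
 endfacet
 facet normal -0.577 0.577 -0.577
  outer loop
   vertex 3.0 5.0 1.0
   vertex 2.0 3.5 0.5
   vertex 0.5 4.0 2.5
  endloop
 endfacet
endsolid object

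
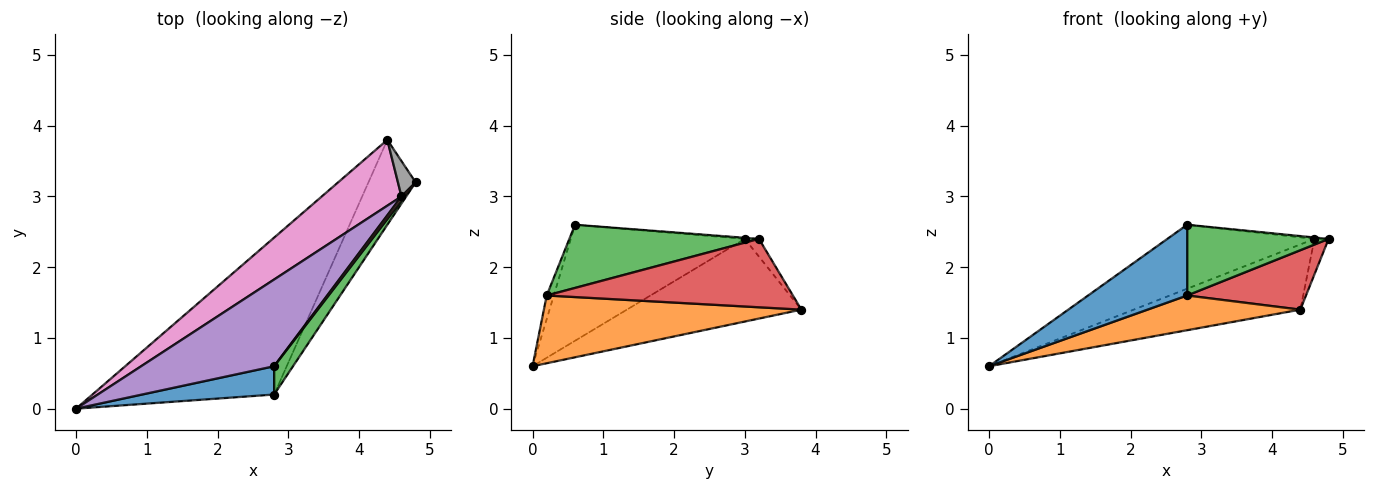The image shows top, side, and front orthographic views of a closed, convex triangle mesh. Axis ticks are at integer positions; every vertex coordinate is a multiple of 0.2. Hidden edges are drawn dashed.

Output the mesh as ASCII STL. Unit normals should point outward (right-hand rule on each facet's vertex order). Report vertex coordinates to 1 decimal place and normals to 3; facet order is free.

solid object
 facet normal -0.066 -0.926 0.371
  outer loop
   vertex 2.8 0.2 1.6
   vertex 2.8 0.6 2.6
   vertex 0.0 0.0 0.6
  endloop
 endfacet
 facet normal 0.342 -0.203 -0.917
  outer loop
   vertex 2.8 0.2 1.6
   vertex 0.0 0.0 0.6
   vertex 4.4 3.8 1.4
  endloop
 endfacet
 facet normal 0.779 -0.582 0.233
  outer loop
   vertex 2.8 0.2 1.6
   vertex 4.8 3.2 2.4
   vertex 2.8 0.6 2.6
  endloop
 endfacet
 facet normal 0.765 -0.369 -0.528
  outer loop
   vertex 2.8 0.2 1.6
   vertex 4.4 3.8 1.4
   vertex 4.8 3.2 2.4
  endloop
 endfacet
 facet normal -0.575 0.486 0.659
  outer loop
   vertex 4.6 3.0 2.4
   vertex 0.0 0.0 0.6
   vertex 2.8 0.6 2.6
  endloop
 endfacet
 facet normal -0.302 0.302 0.905
  outer loop
   vertex 4.6 3.0 2.4
   vertex 2.8 0.6 2.6
   vertex 4.8 3.2 2.4
  endloop
 endfacet
 facet normal -0.593 0.567 0.572
  outer loop
   vertex 4.6 3.0 2.4
   vertex 4.4 3.8 1.4
   vertex 0.0 0.0 0.6
  endloop
 endfacet
 facet normal -0.577 0.577 0.577
  outer loop
   vertex 4.6 3.0 2.4
   vertex 4.8 3.2 2.4
   vertex 4.4 3.8 1.4
  endloop
 endfacet
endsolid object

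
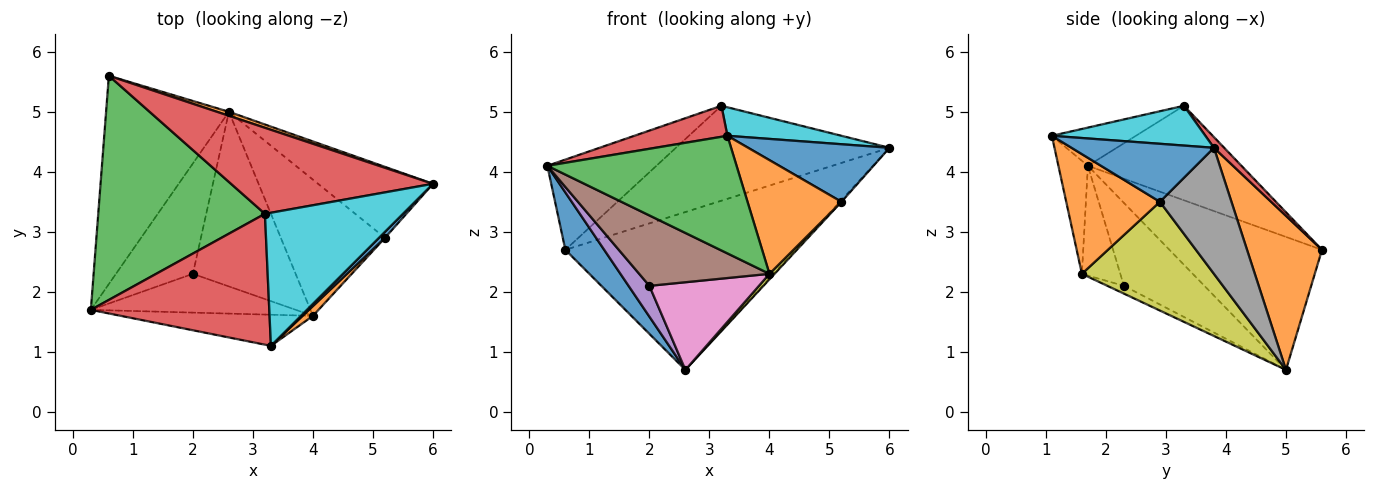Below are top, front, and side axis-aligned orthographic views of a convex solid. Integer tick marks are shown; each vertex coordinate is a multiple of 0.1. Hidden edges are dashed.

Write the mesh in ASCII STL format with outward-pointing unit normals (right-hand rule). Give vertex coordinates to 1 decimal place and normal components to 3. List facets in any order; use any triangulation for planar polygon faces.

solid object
 facet normal -0.722 -0.184 -0.667
  outer loop
   vertex 2.6 5.0 0.7
   vertex 0.3 1.7 4.1
   vertex 0.6 5.6 2.7
  endloop
 endfacet
 facet normal 0.309 0.951 0.024
  outer loop
   vertex 2.6 5.0 0.7
   vertex 0.6 5.6 2.7
   vertex 6.0 3.8 4.4
  endloop
 endfacet
 facet normal -0.465 0.331 0.821
  outer loop
   vertex 3.2 3.3 5.1
   vertex 0.6 5.6 2.7
   vertex 0.3 1.7 4.1
  endloop
 endfacet
 facet normal 0.036 0.740 0.671
  outer loop
   vertex 3.2 3.3 5.1
   vertex 6.0 3.8 4.4
   vertex 0.6 5.6 2.7
  endloop
 endfacet
 facet normal -0.720 -0.186 -0.668
  outer loop
   vertex 2.0 2.3 2.1
   vertex 0.3 1.7 4.1
   vertex 2.6 5.0 0.7
  endloop
 endfacet
 facet normal -0.250 -0.848 -0.467
  outer loop
   vertex 2.0 2.3 2.1
   vertex 4.0 1.6 2.3
   vertex 0.3 1.7 4.1
  endloop
 endfacet
 facet normal -0.067 -0.447 -0.892
  outer loop
   vertex 2.0 2.3 2.1
   vertex 2.6 5.0 0.7
   vertex 4.0 1.6 2.3
  endloop
 endfacet
 facet normal 0.739 0.017 -0.674
  outer loop
   vertex 5.2 2.9 3.5
   vertex 2.6 5.0 0.7
   vertex 6.0 3.8 4.4
  endloop
 endfacet
 facet normal 0.722 -0.028 -0.691
  outer loop
   vertex 5.2 2.9 3.5
   vertex 4.0 1.6 2.3
   vertex 2.6 5.0 0.7
  endloop
 endfacet
 facet normal 0.271 -0.202 0.941
  outer loop
   vertex 3.3 1.1 4.6
   vertex 6.0 3.8 4.4
   vertex 3.2 3.3 5.1
  endloop
 endfacet
 facet normal 0.708 -0.702 0.073
  outer loop
   vertex 3.3 1.1 4.6
   vertex 5.2 2.9 3.5
   vertex 6.0 3.8 4.4
  endloop
 endfacet
 facet normal 0.705 -0.707 0.061
  outer loop
   vertex 3.3 1.1 4.6
   vertex 4.0 1.6 2.3
   vertex 5.2 2.9 3.5
  endloop
 endfacet
 facet normal -0.149 -0.956 -0.253
  outer loop
   vertex 3.3 1.1 4.6
   vertex 0.3 1.7 4.1
   vertex 4.0 1.6 2.3
  endloop
 endfacet
 facet normal -0.204 -0.226 0.953
  outer loop
   vertex 3.3 1.1 4.6
   vertex 3.2 3.3 5.1
   vertex 0.3 1.7 4.1
  endloop
 endfacet
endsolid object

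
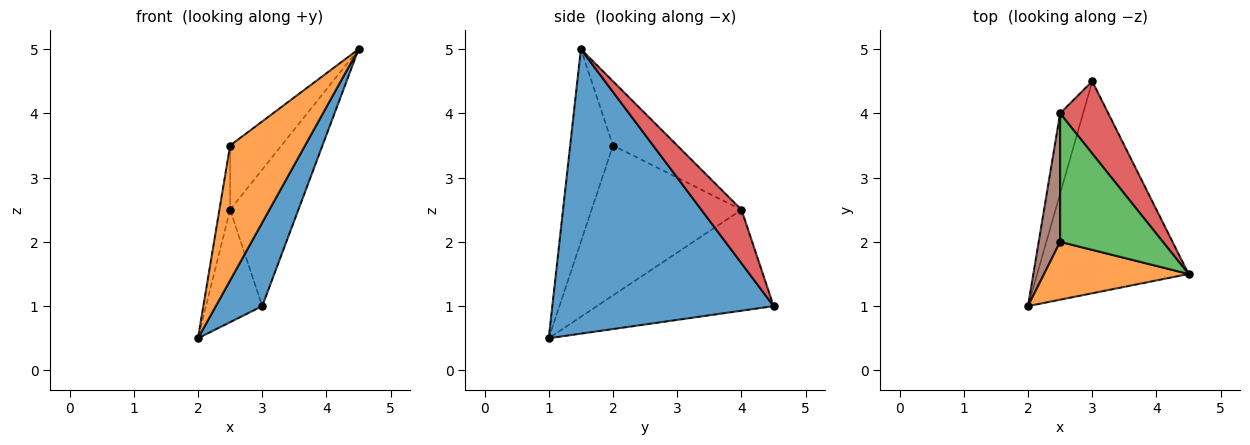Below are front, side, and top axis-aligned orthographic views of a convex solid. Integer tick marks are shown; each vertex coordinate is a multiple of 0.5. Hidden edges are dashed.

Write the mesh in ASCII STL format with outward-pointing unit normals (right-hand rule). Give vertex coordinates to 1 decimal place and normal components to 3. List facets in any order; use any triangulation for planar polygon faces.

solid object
 facet normal 0.868 -0.182 -0.462
  outer loop
   vertex 3.0 4.5 1.0
   vertex 4.5 1.5 5.0
   vertex 2.0 1.0 0.5
  endloop
 endfacet
 facet normal -0.465 -0.814 0.349
  outer loop
   vertex 2.5 2.0 3.5
   vertex 2.0 1.0 0.5
   vertex 4.5 1.5 5.0
  endloop
 endfacet
 facet normal -0.488 0.390 0.781
  outer loop
   vertex 2.5 4.0 2.5
   vertex 2.5 2.0 3.5
   vertex 4.5 1.5 5.0
  endloop
 endfacet
 facet normal 0.461 0.784 0.415
  outer loop
   vertex 2.5 4.0 2.5
   vertex 4.5 1.5 5.0
   vertex 3.0 4.5 1.0
  endloop
 endfacet
 facet normal -0.931 0.296 -0.212
  outer loop
   vertex 2.5 4.0 2.5
   vertex 3.0 4.5 1.0
   vertex 2.0 1.0 0.5
  endloop
 endfacet
 facet normal -0.987 0.071 0.141
  outer loop
   vertex 2.5 4.0 2.5
   vertex 2.0 1.0 0.5
   vertex 2.5 2.0 3.5
  endloop
 endfacet
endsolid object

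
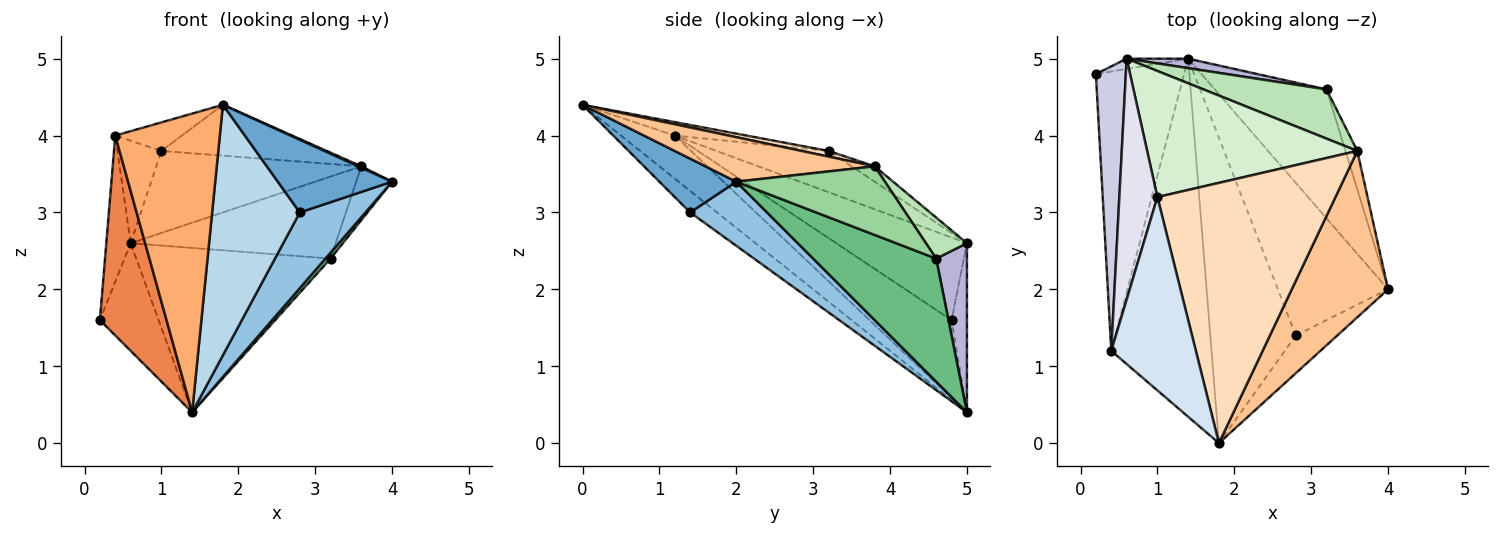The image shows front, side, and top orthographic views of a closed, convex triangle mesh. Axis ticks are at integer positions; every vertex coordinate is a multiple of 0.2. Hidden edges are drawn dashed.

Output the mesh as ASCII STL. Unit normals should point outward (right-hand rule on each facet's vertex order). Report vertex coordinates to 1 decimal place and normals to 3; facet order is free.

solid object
 facet normal 0.513 -0.762 -0.396
  outer loop
   vertex 2.8 1.4 3.0
   vertex 4.0 2.0 3.4
   vertex 1.8 0.0 4.4
  endloop
 endfacet
 facet normal 0.462 -0.394 -0.795
  outer loop
   vertex 2.8 1.4 3.0
   vertex 1.4 5.0 0.4
   vertex 4.0 2.0 3.4
  endloop
 endfacet
 facet normal -0.191 -0.622 -0.759
  outer loop
   vertex 2.8 1.4 3.0
   vertex 1.8 0.0 4.4
   vertex 1.4 5.0 0.4
  endloop
 endfacet
 facet normal -0.155 0.144 0.977
  outer loop
   vertex 0.4 1.2 4.0
   vertex 1.8 0.0 4.4
   vertex 1.0 3.2 3.8
  endloop
 endfacet
 facet normal -0.582 -0.473 -0.661
  outer loop
   vertex 0.4 1.2 4.0
   vertex 0.2 4.8 1.6
   vertex 1.4 5.0 0.4
  endloop
 endfacet
 facet normal -0.313 -0.608 -0.729
  outer loop
   vertex 0.4 1.2 4.0
   vertex 1.4 5.0 0.4
   vertex 1.8 0.0 4.4
  endloop
 endfacet
 facet normal 0.420 -0.008 0.908
  outer loop
   vertex 3.6 3.8 3.6
   vertex 1.8 0.0 4.4
   vertex 4.0 2.0 3.4
  endloop
 endfacet
 facet normal 0.031 0.192 0.981
  outer loop
   vertex 3.6 3.8 3.6
   vertex 1.0 3.2 3.8
   vertex 1.8 0.0 4.4
  endloop
 endfacet
 facet normal 0.740 -0.031 -0.672
  outer loop
   vertex 3.2 4.6 2.4
   vertex 4.0 2.0 3.4
   vertex 1.4 5.0 0.4
  endloop
 endfacet
 facet normal 0.959 0.231 -0.165
  outer loop
   vertex 3.2 4.6 2.4
   vertex 3.6 3.8 3.6
   vertex 4.0 2.0 3.4
  endloop
 endfacet
 facet normal 0.169 0.845 0.507
  outer loop
   vertex 0.6 5.0 2.6
   vertex 3.6 3.8 3.6
   vertex 3.2 4.6 2.4
  endloop
 endfacet
 facet normal -0.061 0.544 0.837
  outer loop
   vertex 0.6 5.0 2.6
   vertex 1.0 3.2 3.8
   vertex 3.6 3.8 3.6
  endloop
 endfacet
 facet normal -0.252 0.963 -0.092
  outer loop
   vertex 0.6 5.0 2.6
   vertex 1.4 5.0 0.4
   vertex 0.2 4.8 1.6
  endloop
 endfacet
 facet normal 0.156 0.986 0.057
  outer loop
   vertex 0.6 5.0 2.6
   vertex 3.2 4.6 2.4
   vertex 1.4 5.0 0.4
  endloop
 endfacet
 facet normal -0.926 0.172 0.336
  outer loop
   vertex 0.6 5.0 2.6
   vertex 0.2 4.8 1.6
   vertex 0.4 1.2 4.0
  endloop
 endfacet
 facet normal -0.707 0.277 0.651
  outer loop
   vertex 0.6 5.0 2.6
   vertex 0.4 1.2 4.0
   vertex 1.0 3.2 3.8
  endloop
 endfacet
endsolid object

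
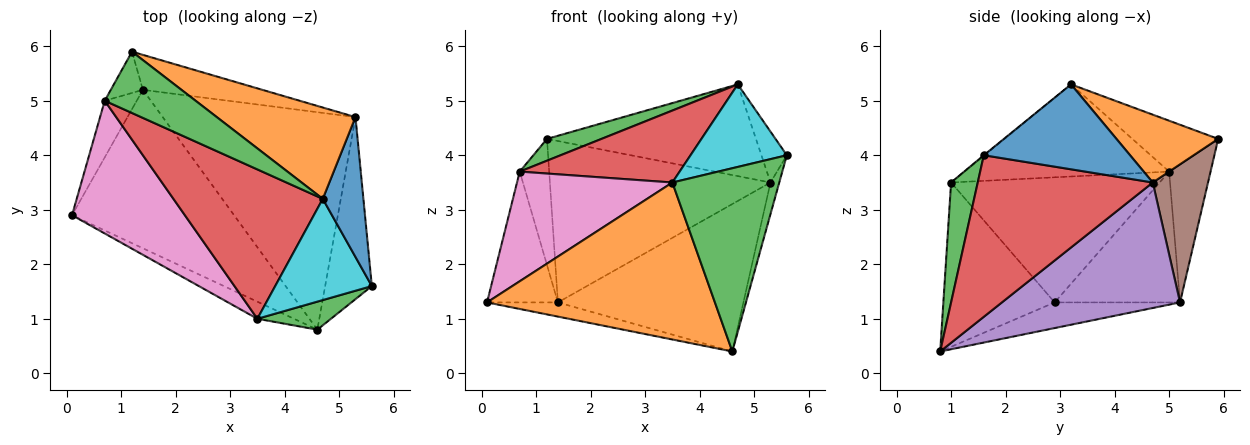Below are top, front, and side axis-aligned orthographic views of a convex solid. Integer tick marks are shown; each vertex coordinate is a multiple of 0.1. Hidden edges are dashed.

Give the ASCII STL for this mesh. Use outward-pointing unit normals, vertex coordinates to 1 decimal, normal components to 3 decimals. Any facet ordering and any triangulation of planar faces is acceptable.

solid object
 facet normal -0.156 0.088 -0.984
  outer loop
   vertex 1.4 5.2 1.3
   vertex 4.6 0.8 0.4
   vertex 0.1 2.9 1.3
  endloop
 endfacet
 facet normal -0.437 -0.894 -0.097
  outer loop
   vertex 3.5 1.0 3.5
   vertex 0.1 2.9 1.3
   vertex 4.6 0.8 0.4
  endloop
 endfacet
 facet normal 0.239 -0.960 0.147
  outer loop
   vertex 3.5 1.0 3.5
   vertex 4.6 0.8 0.4
   vertex 5.6 1.6 4.0
  endloop
 endfacet
 facet normal 0.960 0.048 -0.277
  outer loop
   vertex 5.3 4.7 3.5
   vertex 5.6 1.6 4.0
   vertex 4.6 0.8 0.4
  endloop
 endfacet
 facet normal 0.474 0.494 -0.729
  outer loop
   vertex 5.3 4.7 3.5
   vertex 4.6 0.8 0.4
   vertex 1.4 5.2 1.3
  endloop
 endfacet
 facet normal 0.238 0.949 -0.206
  outer loop
   vertex 5.3 4.7 3.5
   vertex 1.4 5.2 1.3
   vertex 1.2 5.9 4.3
  endloop
 endfacet
 facet normal -0.650 -0.484 0.586
  outer loop
   vertex 0.7 5.0 3.7
   vertex 0.1 2.9 1.3
   vertex 3.5 1.0 3.5
  endloop
 endfacet
 facet normal -0.851 0.481 -0.208
  outer loop
   vertex 0.7 5.0 3.7
   vertex 1.4 5.2 1.3
   vertex 0.1 2.9 1.3
  endloop
 endfacet
 facet normal -0.801 0.569 -0.186
  outer loop
   vertex 0.7 5.0 3.7
   vertex 1.2 5.9 4.3
   vertex 1.4 5.2 1.3
  endloop
 endfacet
 facet normal -0.004 -0.632 0.775
  outer loop
   vertex 4.7 3.2 5.3
   vertex 3.5 1.0 3.5
   vertex 5.6 1.6 4.0
  endloop
 endfacet
 facet normal 0.891 0.155 0.426
  outer loop
   vertex 4.7 3.2 5.3
   vertex 5.6 1.6 4.0
   vertex 5.3 4.7 3.5
  endloop
 endfacet
 facet normal 0.326 0.670 0.667
  outer loop
   vertex 4.7 3.2 5.3
   vertex 5.3 4.7 3.5
   vertex 1.2 5.9 4.3
  endloop
 endfacet
 facet normal -0.467 -0.296 0.833
  outer loop
   vertex 4.7 3.2 5.3
   vertex 1.2 5.9 4.3
   vertex 0.7 5.0 3.7
  endloop
 endfacet
 facet normal -0.486 -0.379 0.787
  outer loop
   vertex 4.7 3.2 5.3
   vertex 0.7 5.0 3.7
   vertex 3.5 1.0 3.5
  endloop
 endfacet
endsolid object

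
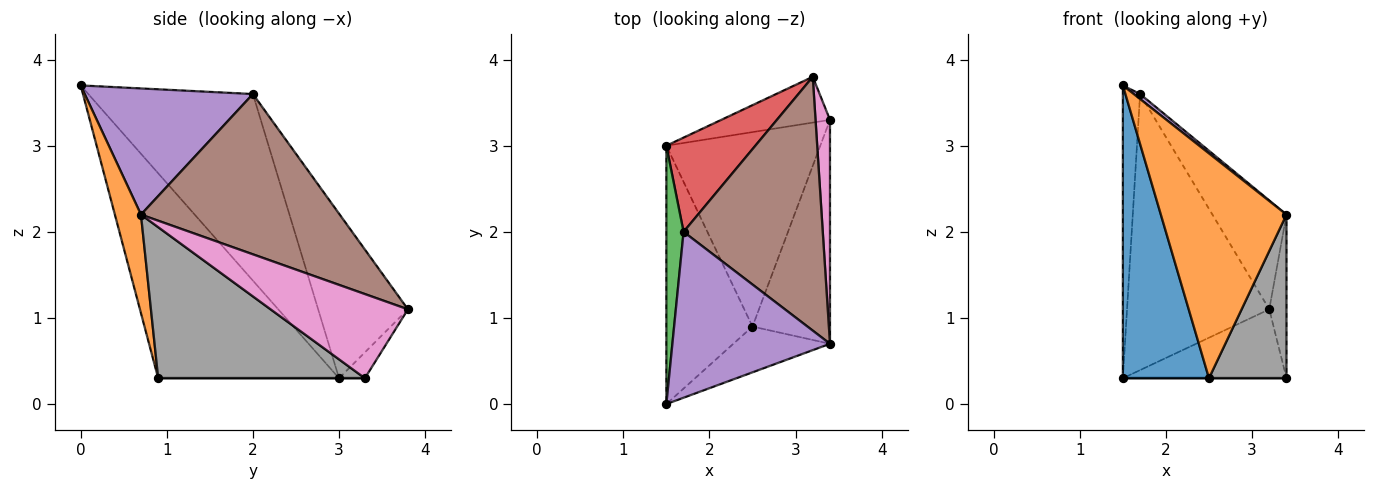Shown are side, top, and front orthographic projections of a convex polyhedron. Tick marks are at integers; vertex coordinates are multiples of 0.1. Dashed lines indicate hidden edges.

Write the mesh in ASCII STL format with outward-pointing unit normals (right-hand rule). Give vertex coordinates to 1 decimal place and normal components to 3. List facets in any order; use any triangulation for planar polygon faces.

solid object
 facet normal -0.844 -0.402 -0.355
  outer loop
   vertex 2.5 0.9 0.3
   vertex 1.5 0.0 3.7
   vertex 1.5 3.0 0.3
  endloop
 endfacet
 facet normal 0.199 -0.960 -0.196
  outer loop
   vertex 2.5 0.9 0.3
   vertex 3.4 0.7 2.2
   vertex 1.5 0.0 3.7
  endloop
 endfacet
 facet normal -0.990 0.104 0.091
  outer loop
   vertex 1.7 2.0 3.6
   vertex 1.5 3.0 0.3
   vertex 1.5 0.0 3.7
  endloop
 endfacet
 facet normal -0.513 0.812 0.277
  outer loop
   vertex 1.7 2.0 3.6
   vertex 3.2 3.8 1.1
   vertex 1.5 3.0 0.3
  endloop
 endfacet
 facet normal 0.625 -0.023 0.780
  outer loop
   vertex 1.7 2.0 3.6
   vertex 1.5 0.0 3.7
   vertex 3.4 0.7 2.2
  endloop
 endfacet
 facet normal 0.727 0.271 0.631
  outer loop
   vertex 1.7 2.0 3.6
   vertex 3.4 0.7 2.2
   vertex 3.2 3.8 1.1
  endloop
 endfacet
 facet normal 0.978 0.123 0.168
  outer loop
   vertex 3.4 3.3 0.3
   vertex 3.2 3.8 1.1
   vertex 3.4 0.7 2.2
  endloop
 endfacet
 facet normal 0.844 -0.316 -0.433
  outer loop
   vertex 3.4 3.3 0.3
   vertex 3.4 0.7 2.2
   vertex 2.5 0.9 0.3
  endloop
 endfacet
 facet normal -0.130 0.826 -0.549
  outer loop
   vertex 3.4 3.3 0.3
   vertex 1.5 3.0 0.3
   vertex 3.2 3.8 1.1
  endloop
 endfacet
 facet normal 0.000 0.000 -1.000
  outer loop
   vertex 3.4 3.3 0.3
   vertex 2.5 0.9 0.3
   vertex 1.5 3.0 0.3
  endloop
 endfacet
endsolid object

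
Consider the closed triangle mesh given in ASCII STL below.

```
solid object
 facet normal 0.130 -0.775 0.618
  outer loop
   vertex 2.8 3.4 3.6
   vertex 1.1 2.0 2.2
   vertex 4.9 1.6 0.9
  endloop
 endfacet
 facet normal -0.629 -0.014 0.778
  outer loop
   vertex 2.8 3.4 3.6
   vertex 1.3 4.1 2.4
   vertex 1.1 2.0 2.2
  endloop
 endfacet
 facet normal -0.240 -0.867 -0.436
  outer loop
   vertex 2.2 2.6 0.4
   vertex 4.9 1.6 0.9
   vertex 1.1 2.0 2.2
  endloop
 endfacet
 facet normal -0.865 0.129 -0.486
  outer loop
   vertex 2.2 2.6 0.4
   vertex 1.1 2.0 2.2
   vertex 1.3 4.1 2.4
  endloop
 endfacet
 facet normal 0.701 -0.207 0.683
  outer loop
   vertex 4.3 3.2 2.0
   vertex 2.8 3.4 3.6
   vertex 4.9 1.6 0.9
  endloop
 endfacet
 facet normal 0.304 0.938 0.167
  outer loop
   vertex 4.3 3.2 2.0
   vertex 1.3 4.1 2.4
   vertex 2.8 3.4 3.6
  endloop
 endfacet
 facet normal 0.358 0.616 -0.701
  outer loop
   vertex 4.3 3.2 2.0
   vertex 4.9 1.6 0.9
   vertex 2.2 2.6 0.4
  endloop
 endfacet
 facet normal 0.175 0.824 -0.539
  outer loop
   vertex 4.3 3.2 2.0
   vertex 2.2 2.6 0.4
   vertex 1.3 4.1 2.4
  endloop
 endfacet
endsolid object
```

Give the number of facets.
8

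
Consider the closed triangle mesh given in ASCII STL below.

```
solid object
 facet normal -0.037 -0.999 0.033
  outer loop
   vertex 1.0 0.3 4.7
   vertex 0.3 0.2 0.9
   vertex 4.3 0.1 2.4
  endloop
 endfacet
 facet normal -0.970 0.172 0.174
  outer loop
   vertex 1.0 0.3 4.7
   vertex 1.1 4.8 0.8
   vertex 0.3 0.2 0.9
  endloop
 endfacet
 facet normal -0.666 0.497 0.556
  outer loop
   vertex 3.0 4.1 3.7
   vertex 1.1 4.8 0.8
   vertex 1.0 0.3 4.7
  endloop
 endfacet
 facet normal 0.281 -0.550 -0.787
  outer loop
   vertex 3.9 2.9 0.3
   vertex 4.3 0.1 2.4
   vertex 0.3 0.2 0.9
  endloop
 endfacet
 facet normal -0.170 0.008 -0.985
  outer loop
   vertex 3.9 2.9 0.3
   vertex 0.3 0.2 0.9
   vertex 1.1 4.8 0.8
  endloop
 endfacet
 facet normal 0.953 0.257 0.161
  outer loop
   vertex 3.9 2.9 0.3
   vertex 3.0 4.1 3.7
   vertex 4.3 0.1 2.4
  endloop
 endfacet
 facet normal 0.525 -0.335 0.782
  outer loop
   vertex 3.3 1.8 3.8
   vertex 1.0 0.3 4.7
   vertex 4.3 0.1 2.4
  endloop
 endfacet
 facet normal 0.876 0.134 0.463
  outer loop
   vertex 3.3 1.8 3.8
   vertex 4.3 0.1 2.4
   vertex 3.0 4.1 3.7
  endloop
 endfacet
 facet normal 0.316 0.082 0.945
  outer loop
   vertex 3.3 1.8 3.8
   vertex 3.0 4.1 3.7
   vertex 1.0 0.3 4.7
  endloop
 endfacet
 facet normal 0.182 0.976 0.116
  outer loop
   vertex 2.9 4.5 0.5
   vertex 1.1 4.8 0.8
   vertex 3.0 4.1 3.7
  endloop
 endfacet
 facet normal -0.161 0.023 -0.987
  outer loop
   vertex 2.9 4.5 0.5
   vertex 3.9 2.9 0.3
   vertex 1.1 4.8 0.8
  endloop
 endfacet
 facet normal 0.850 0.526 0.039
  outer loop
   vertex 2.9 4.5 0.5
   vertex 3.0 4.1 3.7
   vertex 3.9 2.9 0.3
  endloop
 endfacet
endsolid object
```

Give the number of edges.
18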